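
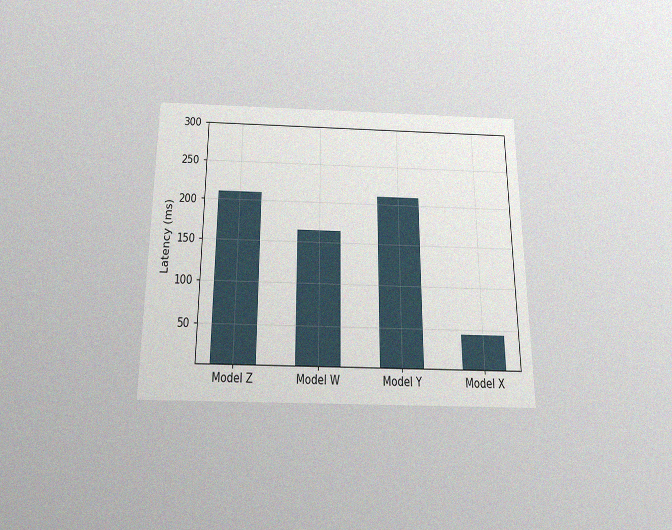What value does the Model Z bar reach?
210ms

The chart is viewed slightly from below, with some photo noise. Reading along the chart's y-axis, the Model Z bar reaches 210ms.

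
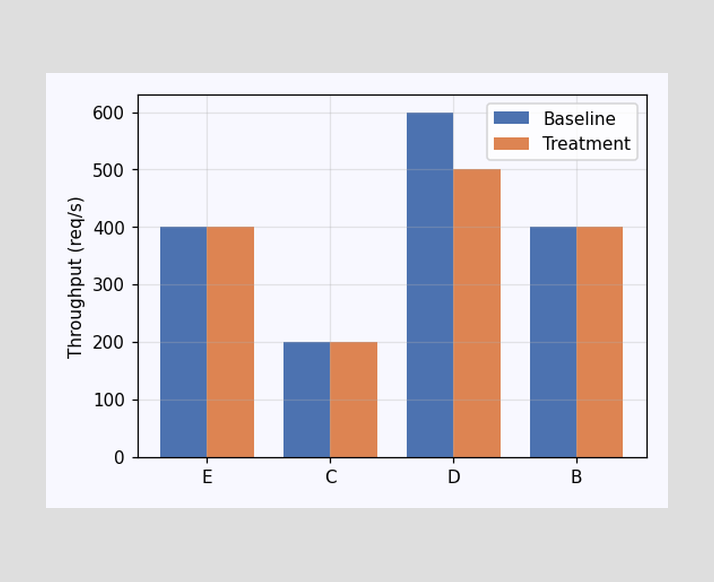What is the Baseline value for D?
The Baseline bar at D reaches 600req/s on the y-axis.

600req/s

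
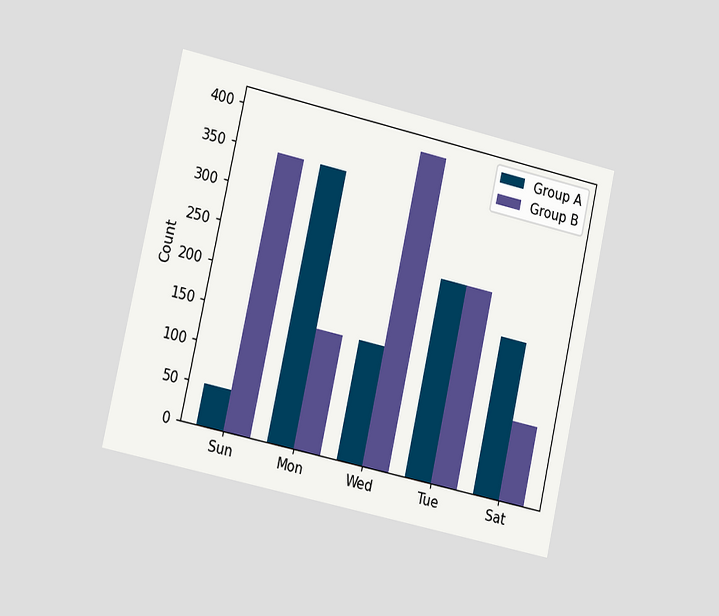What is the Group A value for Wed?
150

The chart is tilted about 12° clockwise and viewed slightly from the left. The Group A bar at Wed reaches 150 on the y-axis.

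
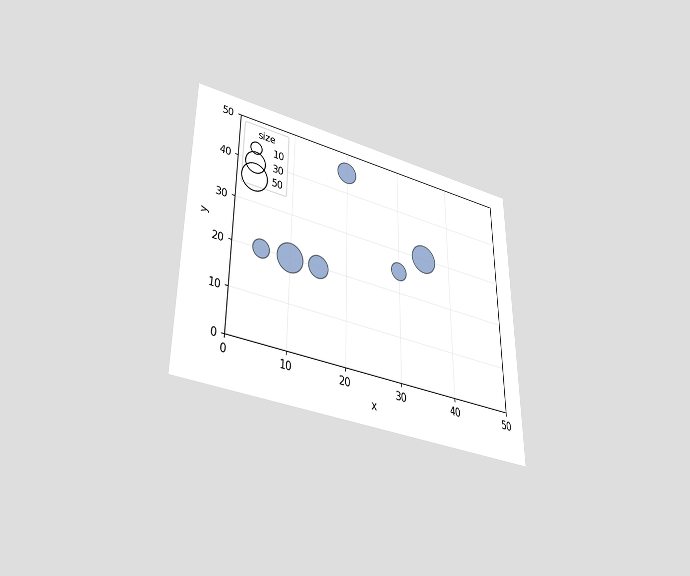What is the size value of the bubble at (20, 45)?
The chart is viewed slightly from below. Matching the bubble at (20, 45) against the size legend gives 30.

30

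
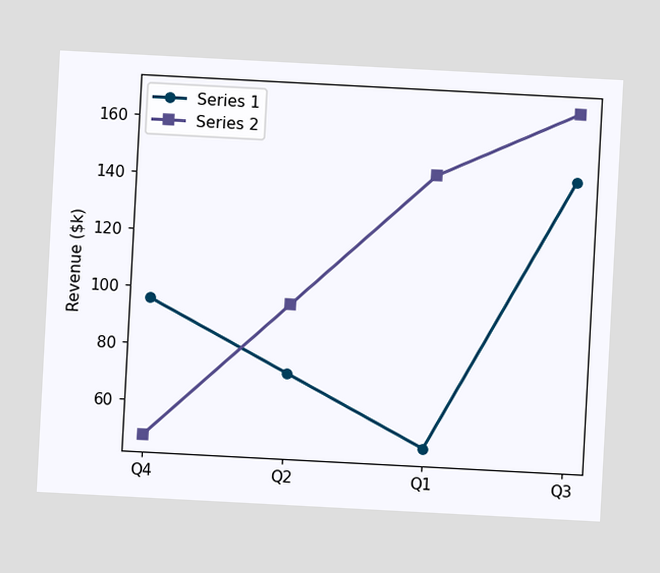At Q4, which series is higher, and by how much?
The chart is tilted about 3° clockwise. At Q4, Series 1 sits above the other line by $48k.

Series 1, by $48k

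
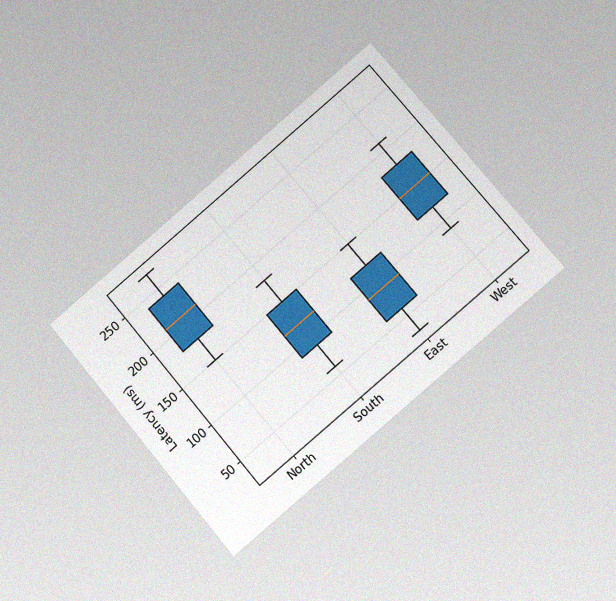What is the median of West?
150ms

The chart is tilted about 40° counter-clockwise and viewed at a slight angle, with some photo noise. The median line in the West box sits at 150ms.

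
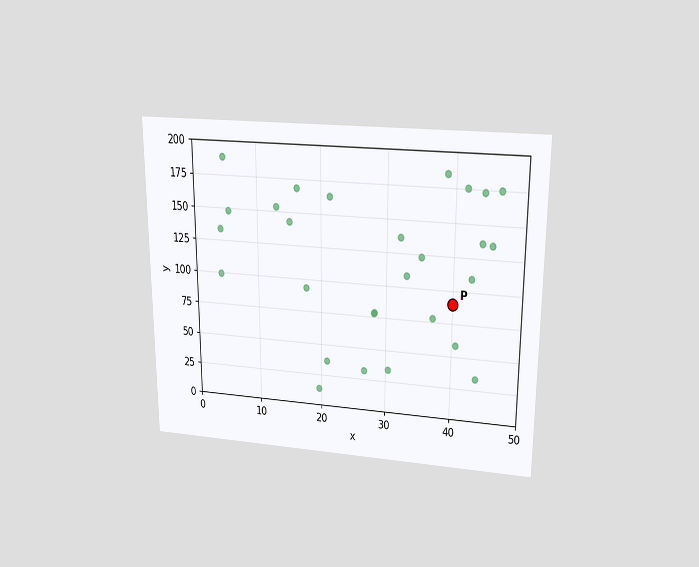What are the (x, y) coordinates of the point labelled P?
(40, 90)

The chart is viewed slightly from above. Following the gridlines from P to each axis, P sits at (40, 90).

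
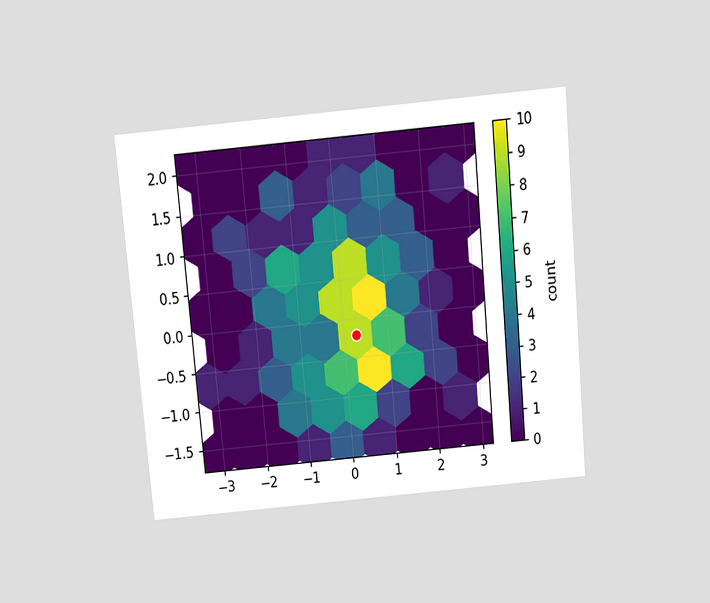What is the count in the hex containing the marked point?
9

The chart is tilted about 5° counter-clockwise and viewed slightly from above. The marked hex reads 9 on the colorbar.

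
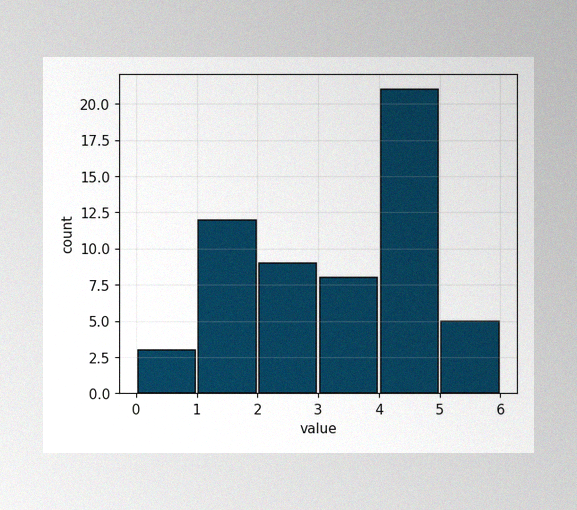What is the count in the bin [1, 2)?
The image has some photo noise and uneven lighting. The [1, 2) bin has height 12.

12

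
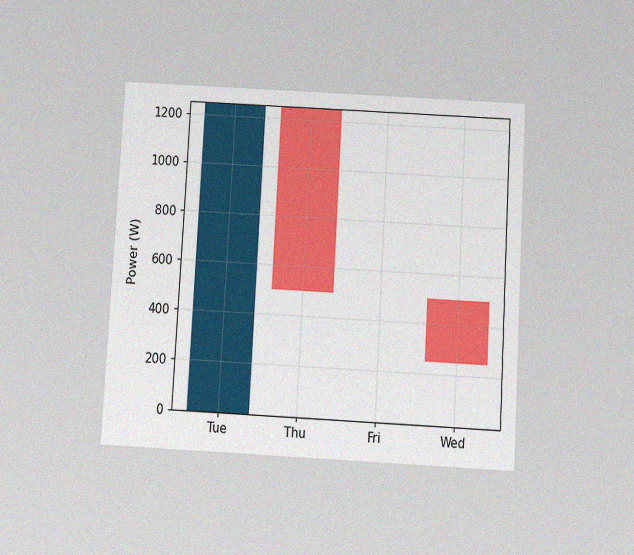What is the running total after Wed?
The chart is tilted about 3° clockwise and viewed slightly from below, with some photo noise. After Wed the running total reaches 250W.

250W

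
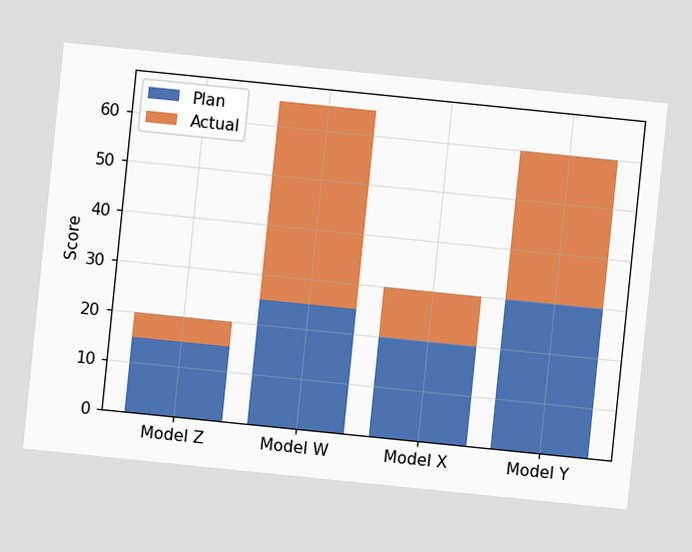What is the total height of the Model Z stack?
20

The chart is tilted about 6° clockwise. The Model Z stack's top reaches 20 on the y-axis.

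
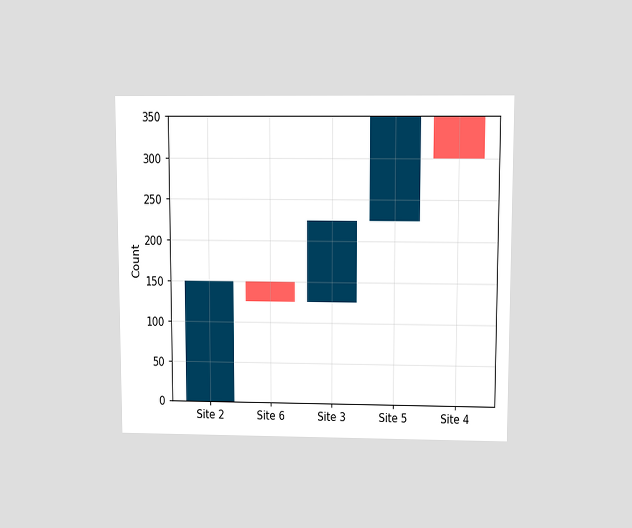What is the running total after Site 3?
225

The chart is viewed slightly from above. After Site 3 the running total reaches 225.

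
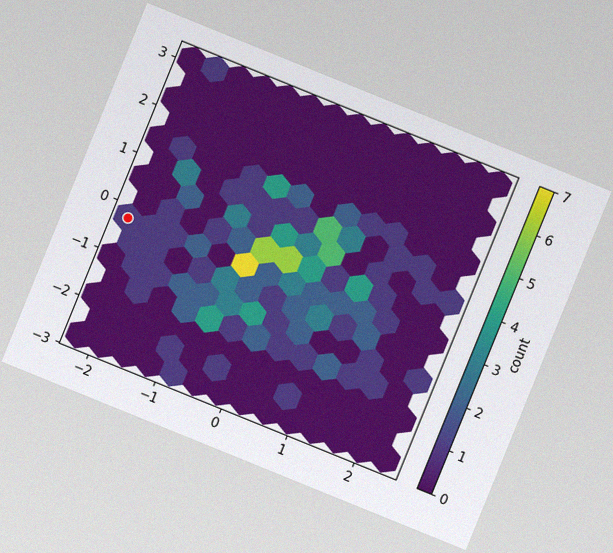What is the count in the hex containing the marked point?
1

The chart is tilted about 22° clockwise, with some photo noise. The marked hex reads 1 on the colorbar.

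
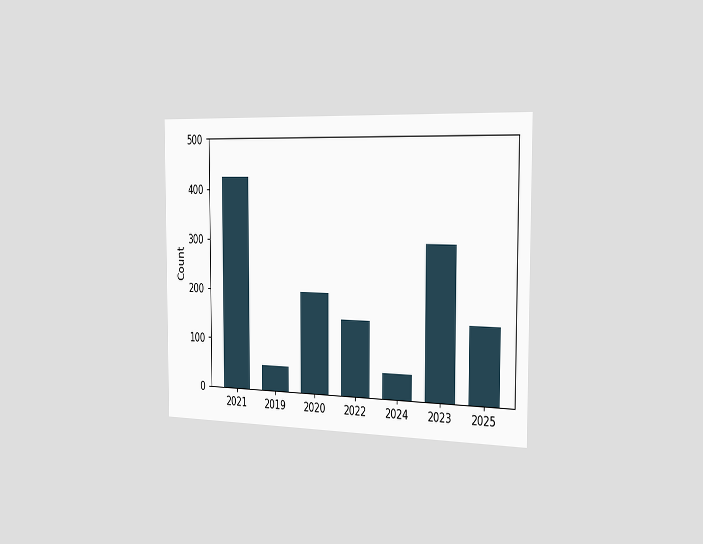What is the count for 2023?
The chart is viewed slightly from the right. Reading along the chart's y-axis, the 2023 bar reaches 300.

300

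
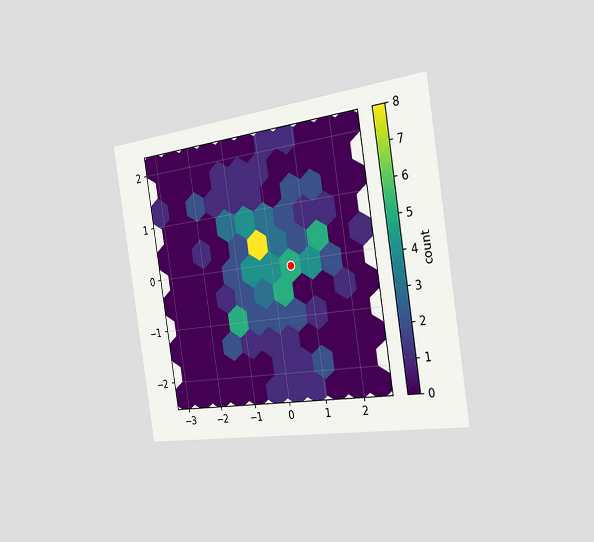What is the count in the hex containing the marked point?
The chart is tilted about 9° counter-clockwise and viewed slightly from the right. The marked hex reads 5 on the colorbar.

5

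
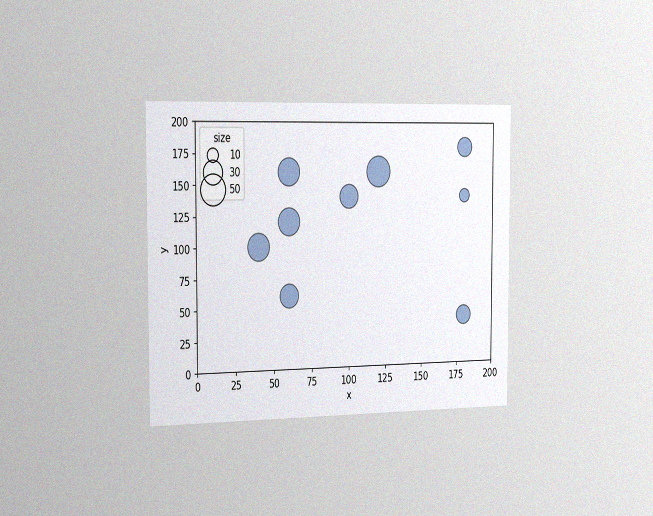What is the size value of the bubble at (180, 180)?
20

The chart is viewed slightly from the left, with some photo noise. Matching the bubble at (180, 180) against the size legend gives 20.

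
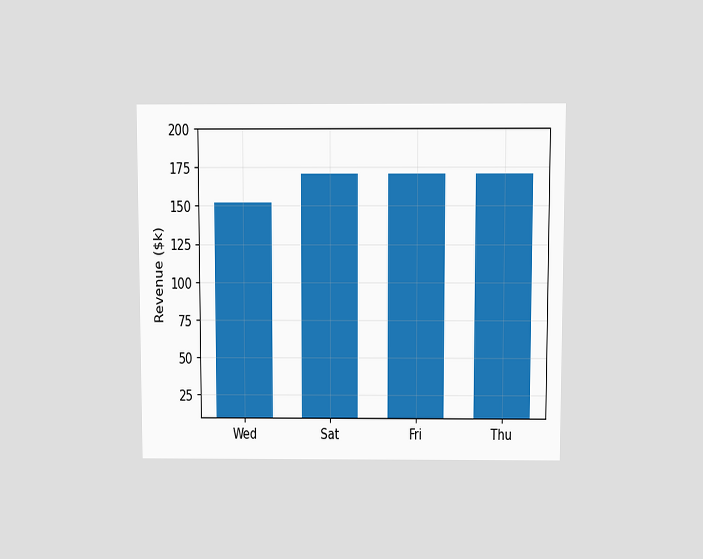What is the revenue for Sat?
The chart is viewed at a slight angle. Reading along the chart's y-axis, the Sat bar reaches $171k.

$171k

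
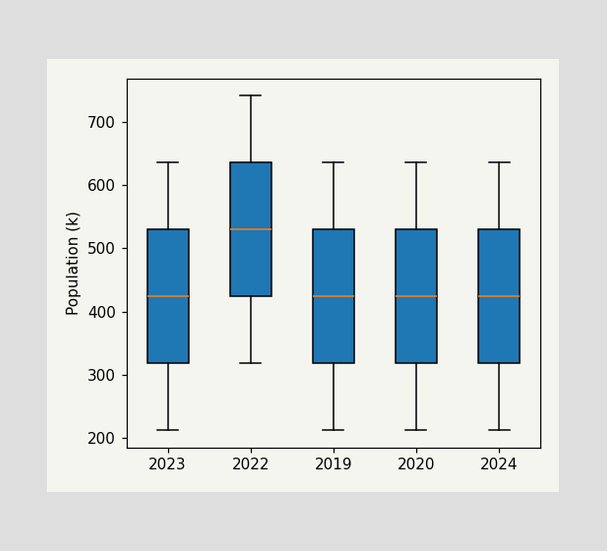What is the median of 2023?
424k

The median line in the 2023 box sits at 424k.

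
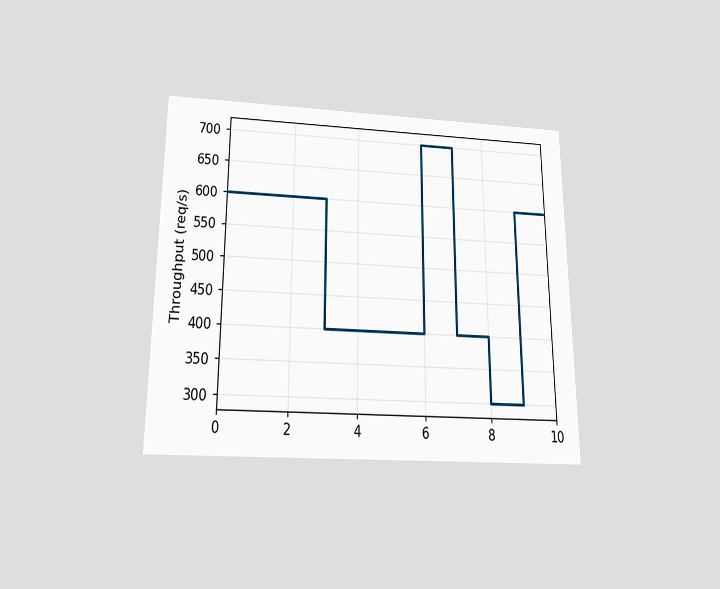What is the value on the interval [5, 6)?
400req/s

The chart is viewed slightly from below. On [5, 6) the step sits at 400req/s.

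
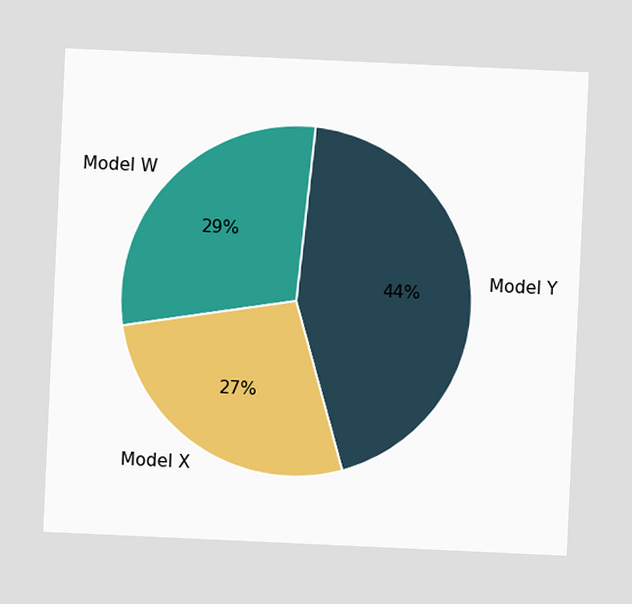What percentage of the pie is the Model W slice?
29%

The chart is tilted about 3° clockwise. The Model W slice takes up 29% of the pie.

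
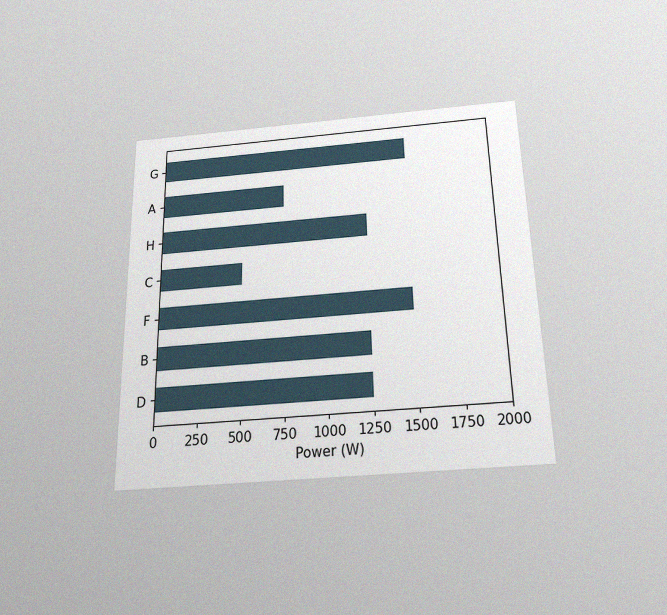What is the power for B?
1250W

The chart is viewed slightly from below, with some photo noise. Reading along the chart's x-axis, the B bar reaches 1250W.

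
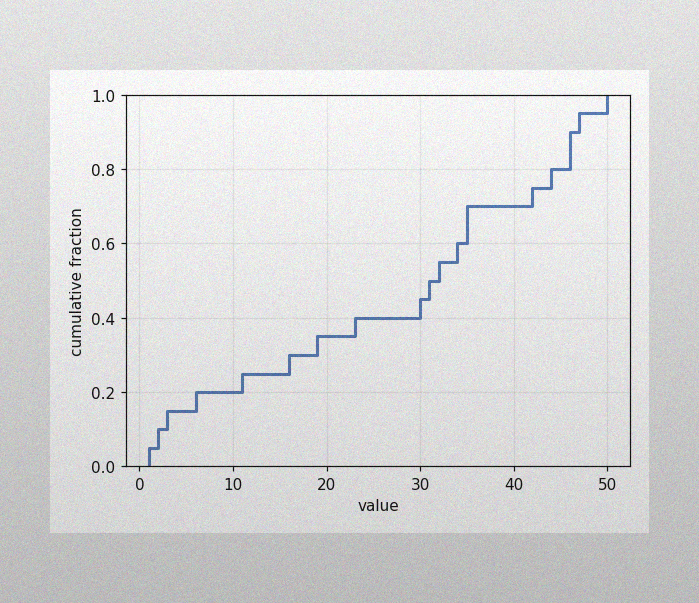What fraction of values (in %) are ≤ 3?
The image has some photo noise and uneven lighting. At x=3 the ECDF step is at 15%.

15%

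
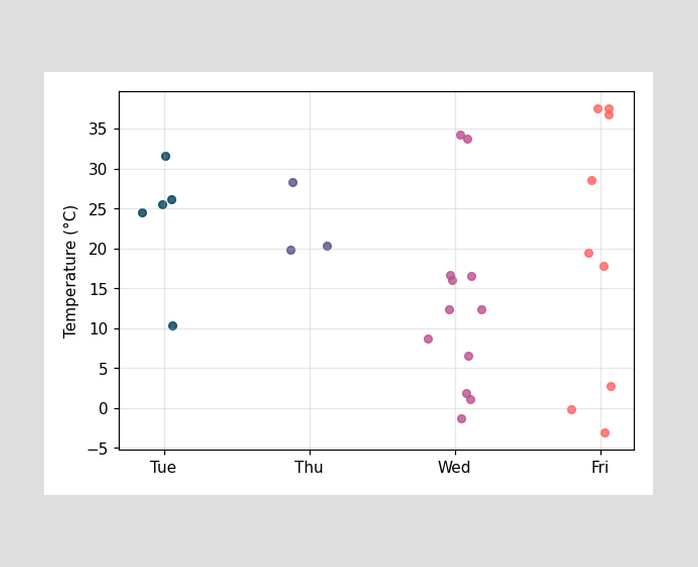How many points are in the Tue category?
5

Counting the markers in the Tue column gives 5.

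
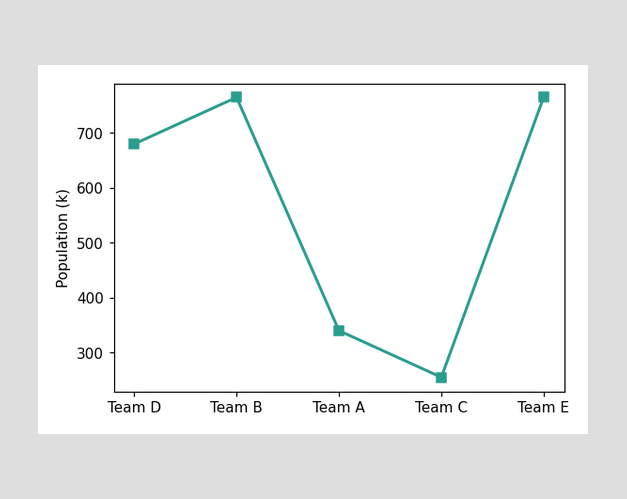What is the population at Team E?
At Team E, the line is at 765k.

765k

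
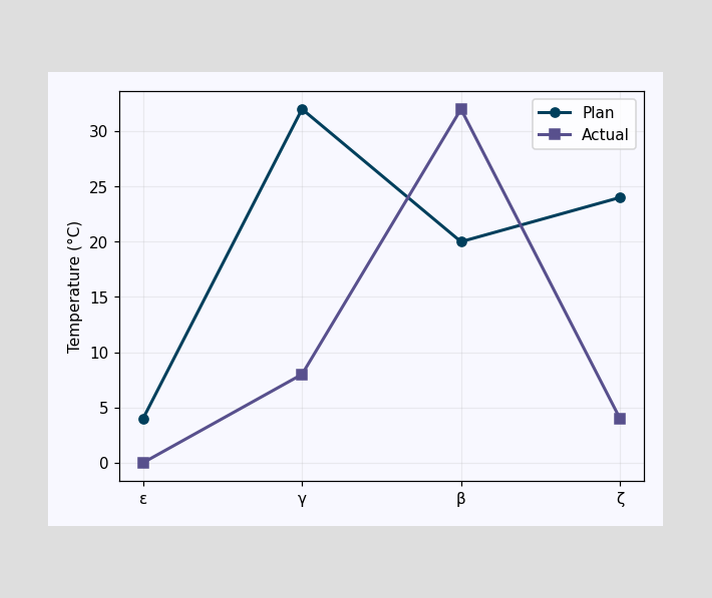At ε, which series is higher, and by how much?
Plan, by 4°C

At ε, Plan sits above the other line by 4°C.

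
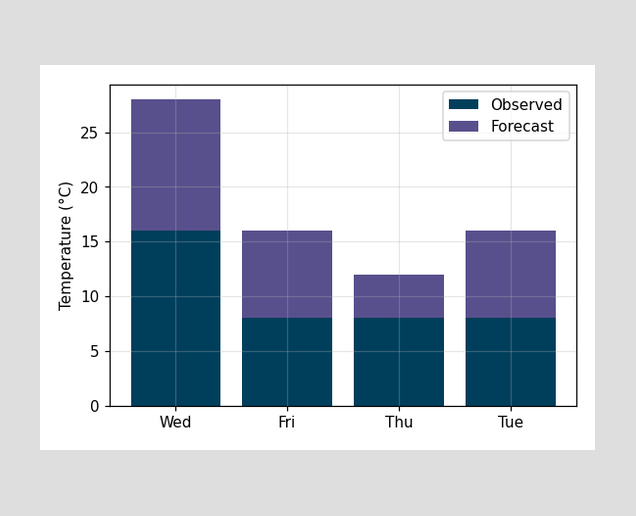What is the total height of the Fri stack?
16°C

The Fri stack's top reaches 16°C on the y-axis.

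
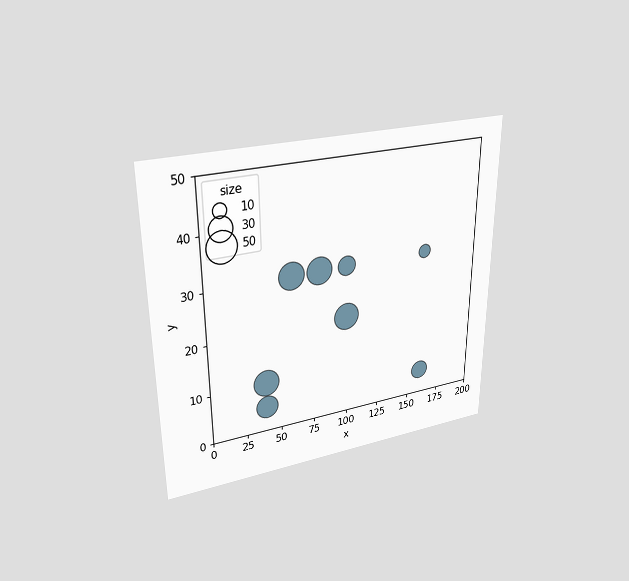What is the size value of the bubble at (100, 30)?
The chart is viewed slightly from above. Matching the bubble at (100, 30) against the size legend gives 20.

20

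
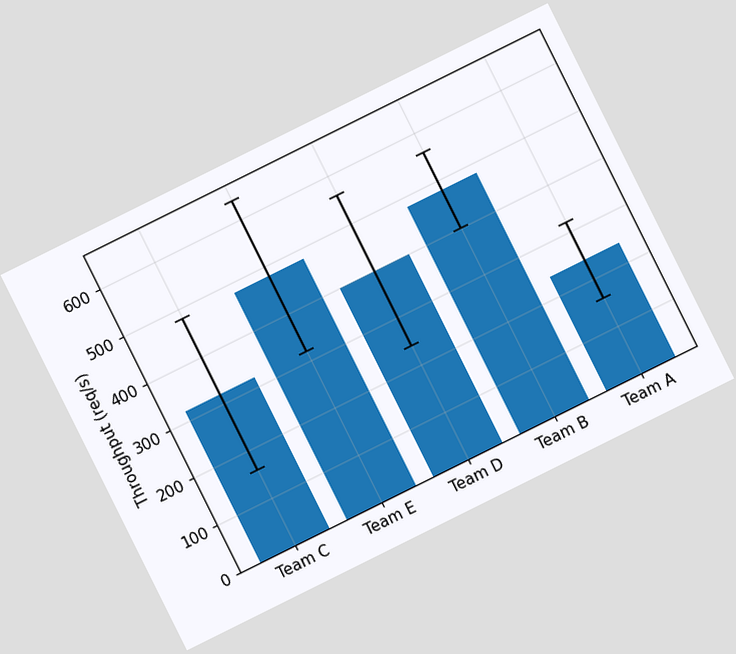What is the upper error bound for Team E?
640req/s

The chart is tilted about 26° counter-clockwise. The Team E bar's upper whisker reaches 640req/s.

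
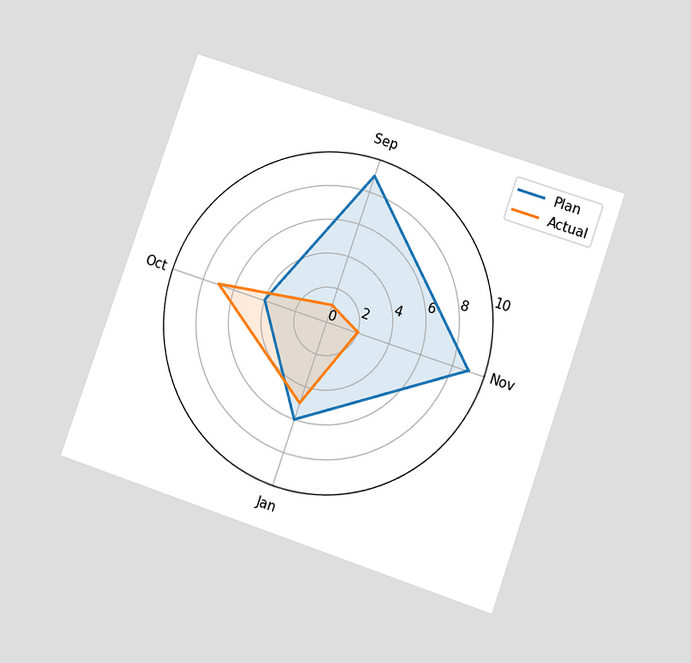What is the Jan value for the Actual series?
5

The chart is tilted about 19° clockwise and viewed at a slight angle. On the Jan axis, Actual reaches 5.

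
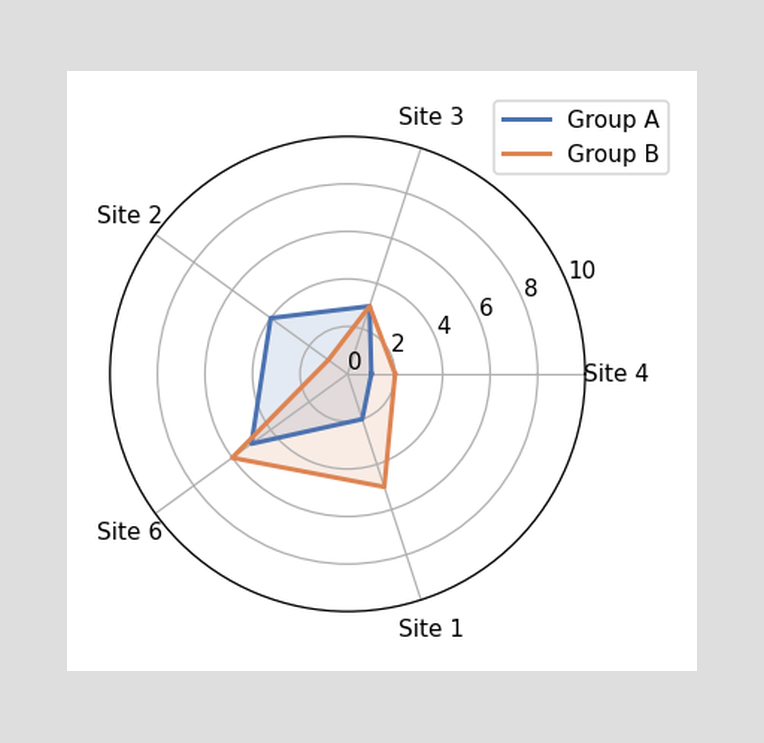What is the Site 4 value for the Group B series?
On the Site 4 axis, Group B reaches 2.

2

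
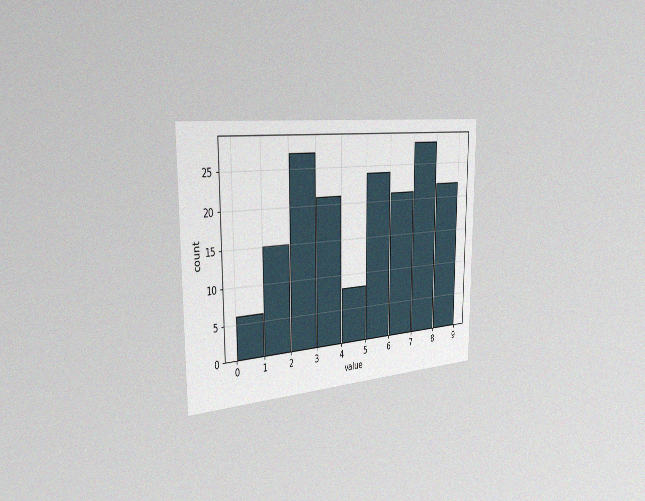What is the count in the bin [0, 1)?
6

The chart is viewed slightly from the left, with some photo noise. The [0, 1) bin has height 6.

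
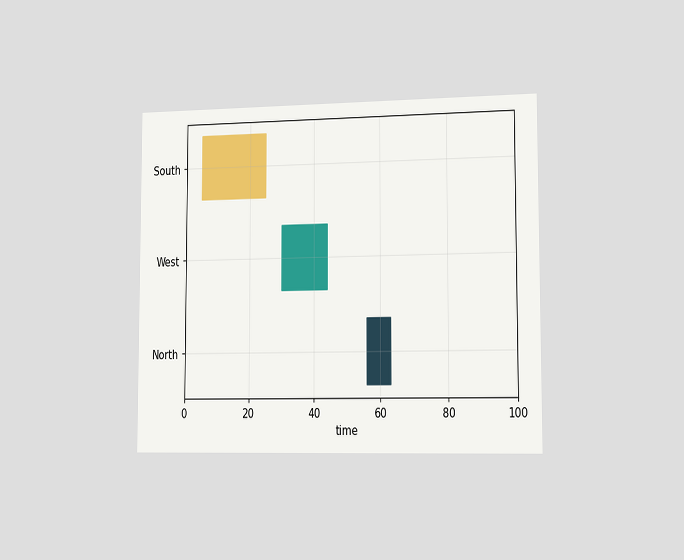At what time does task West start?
30

The chart is viewed slightly from the right. The West bar begins at t=30.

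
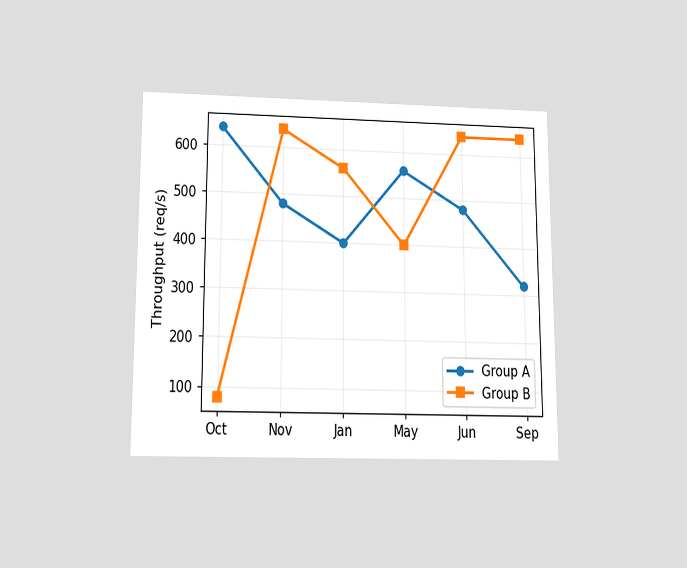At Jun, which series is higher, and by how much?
The chart is viewed slightly from below. At Jun, Group B sits above the other line by 160req/s.

Group B, by 160req/s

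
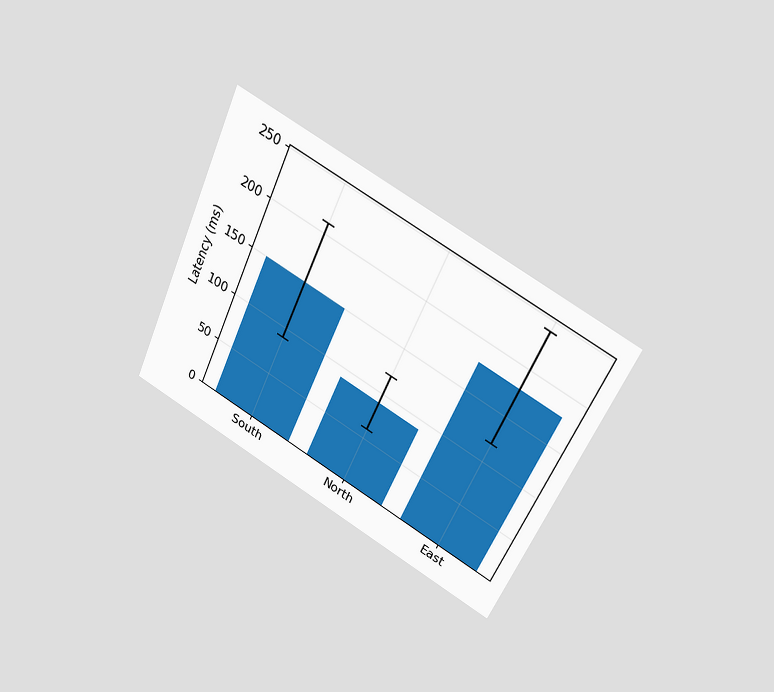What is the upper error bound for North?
120ms

The chart is tilted about 25° clockwise and viewed slightly from above. The North bar's upper whisker reaches 120ms.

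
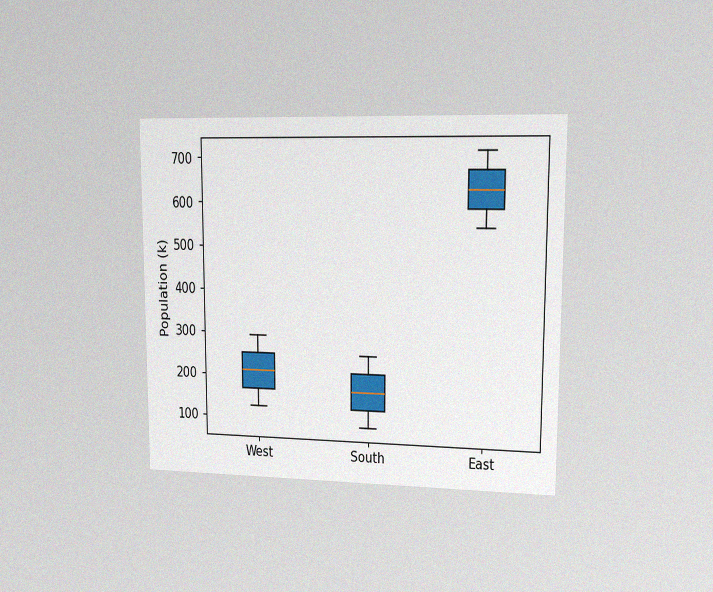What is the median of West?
210k

The chart is viewed at a slight angle, with some photo noise. The median line in the West box sits at 210k.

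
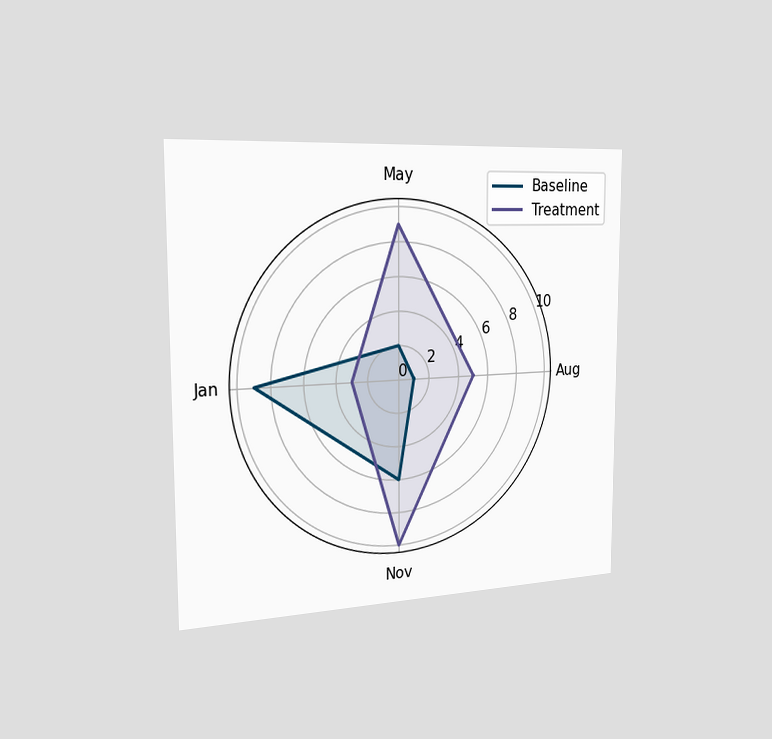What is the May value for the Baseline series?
2

The chart is viewed slightly from the left. On the May axis, Baseline reaches 2.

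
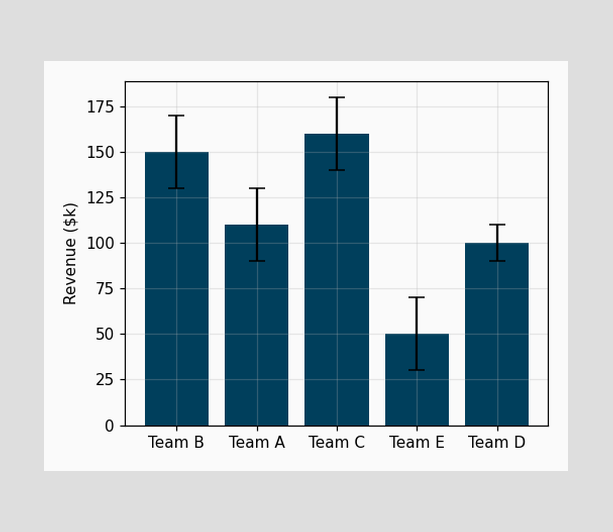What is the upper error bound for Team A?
$130k

The Team A bar's upper whisker reaches $130k.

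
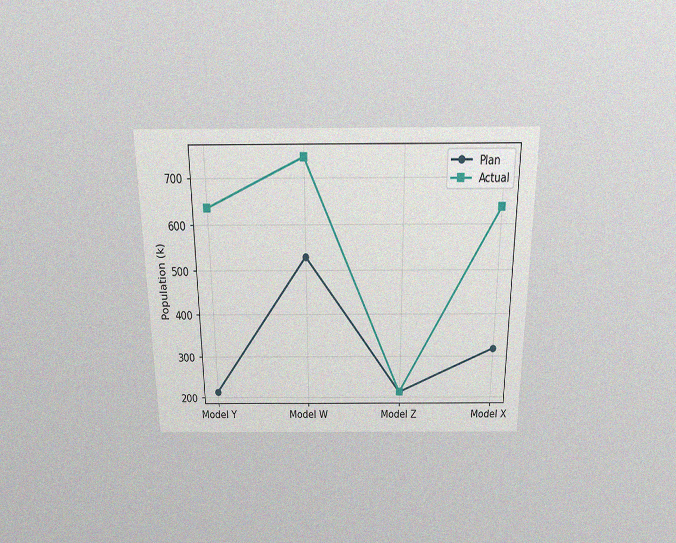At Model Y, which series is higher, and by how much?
Actual, by 424k

The chart is viewed slightly from above, with some photo noise. At Model Y, Actual sits above the other line by 424k.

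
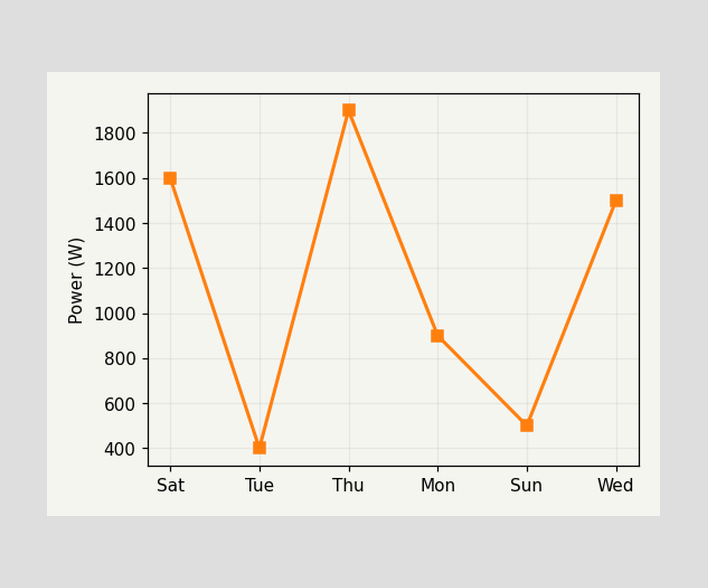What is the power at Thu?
At Thu, the line is at 1900W.

1900W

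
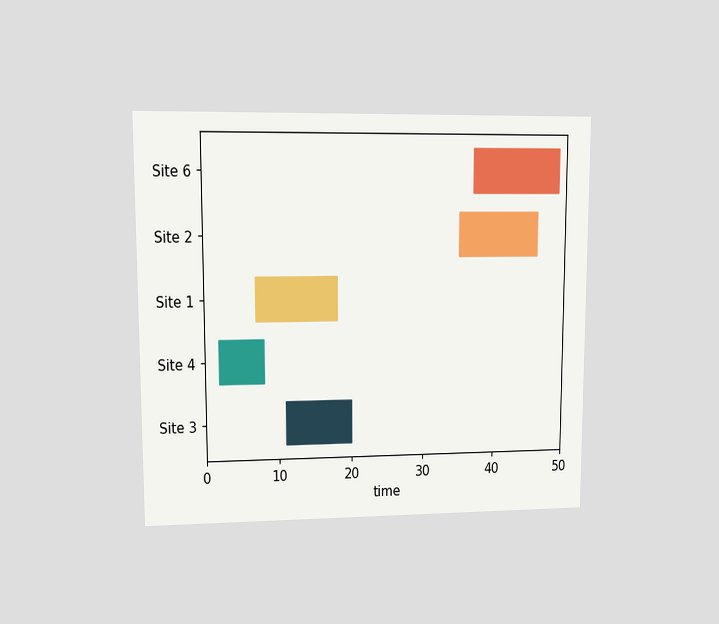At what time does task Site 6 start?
The chart is viewed at a slight angle. The Site 6 bar begins at t=37.

37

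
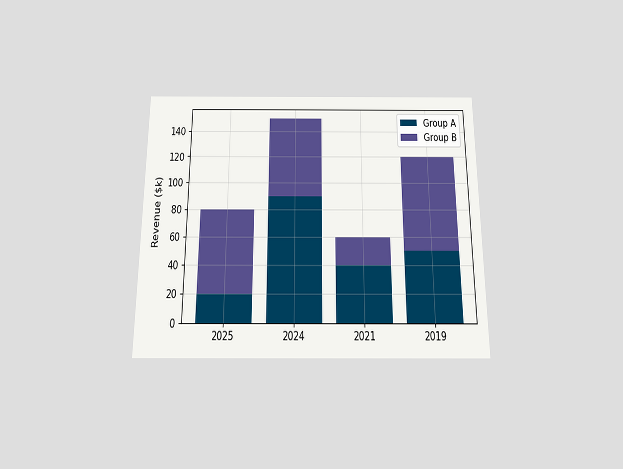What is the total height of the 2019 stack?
$120k

The chart is viewed slightly from below. The 2019 stack's top reaches $120k on the y-axis.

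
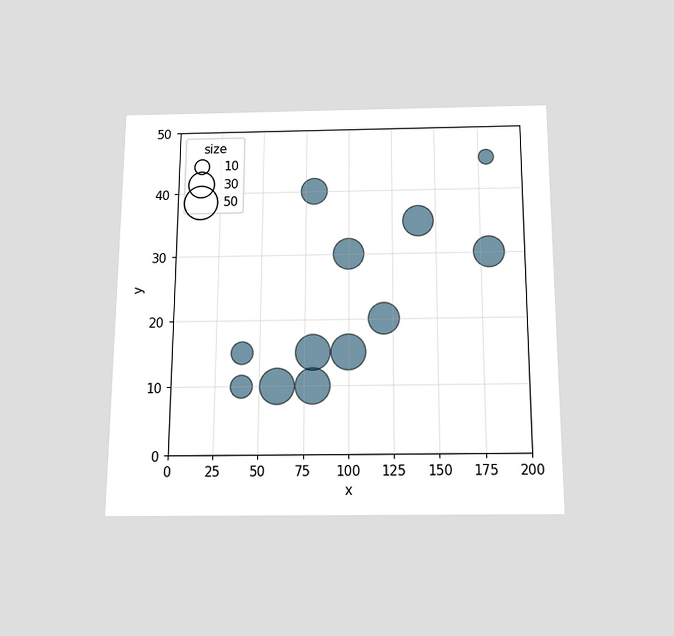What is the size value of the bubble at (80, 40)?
The chart is viewed slightly from below. Matching the bubble at (80, 40) against the size legend gives 30.

30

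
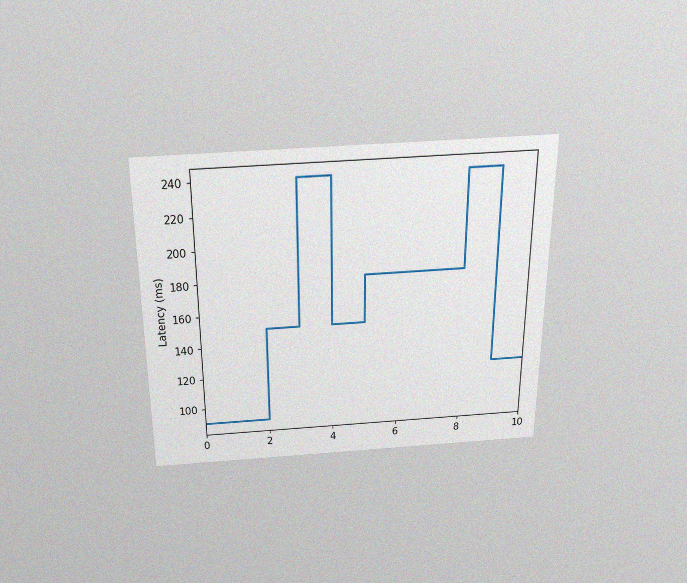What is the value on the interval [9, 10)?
The chart is viewed slightly from above, with some photo noise. On [9, 10) the step sits at 120ms.

120ms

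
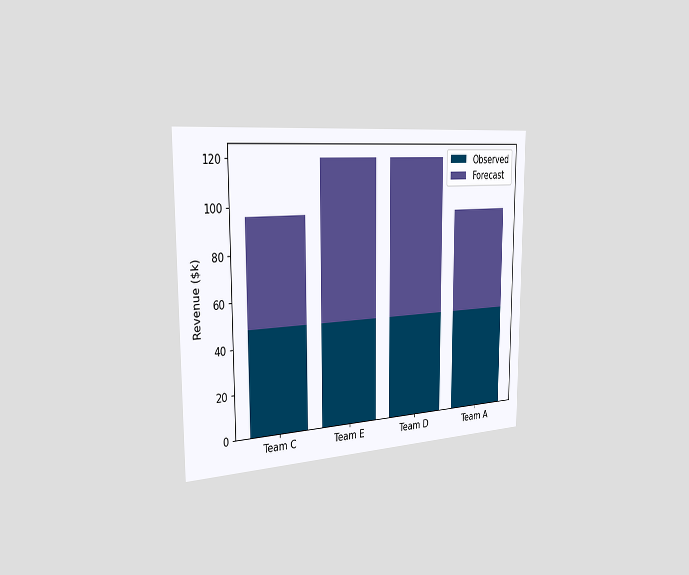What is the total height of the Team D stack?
The chart is viewed slightly from the left. The Team D stack's top reaches $120k on the y-axis.

$120k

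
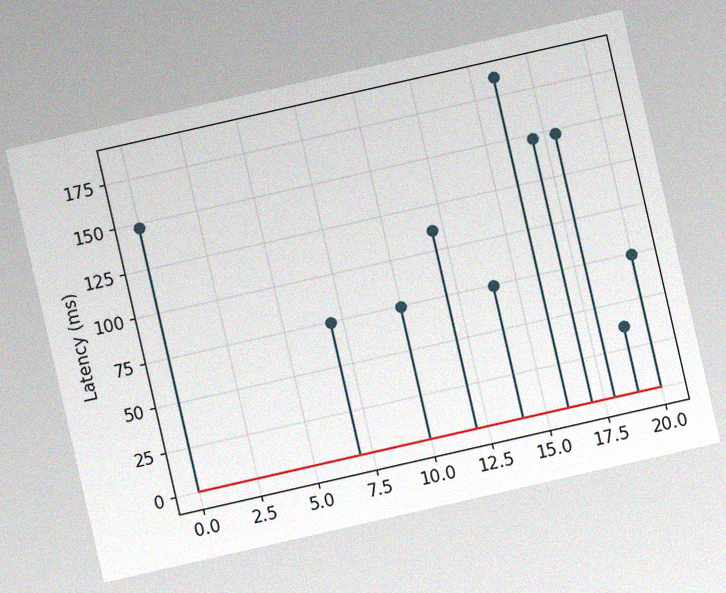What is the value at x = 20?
The chart is tilted about 13° counter-clockwise, with some photo noise. The stem at x=20 reaches 74ms.

74ms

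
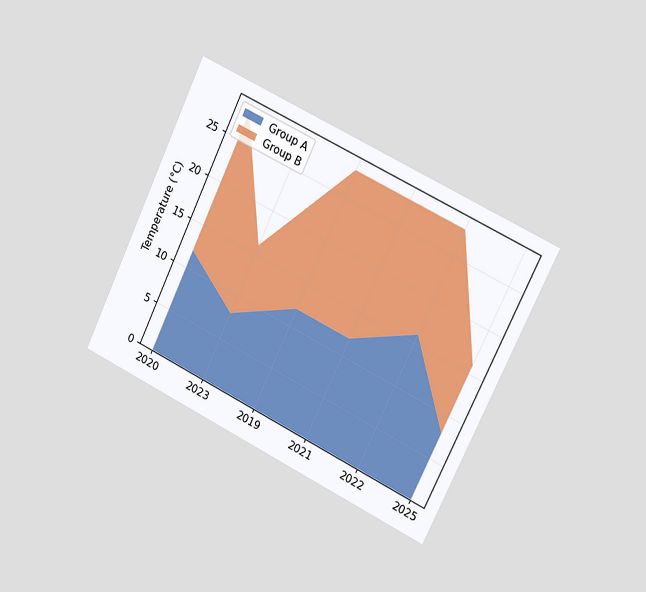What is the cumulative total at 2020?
The chart is tilted about 25° clockwise and viewed slightly from the right. The stacked total at 2020 reaches 28°C.

28°C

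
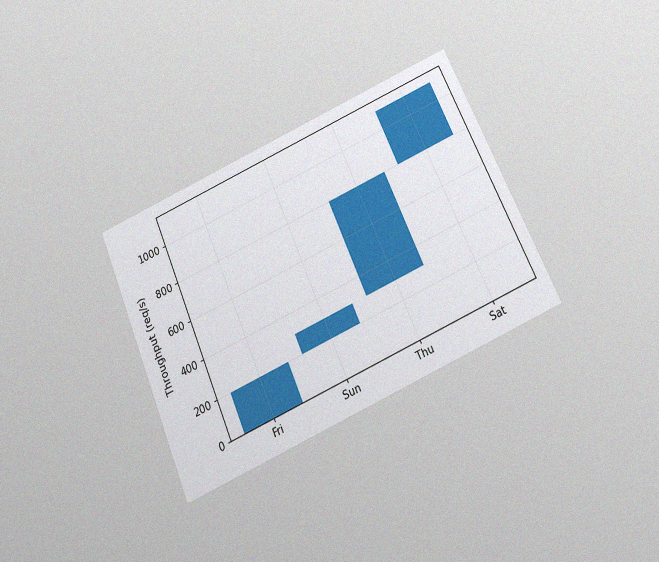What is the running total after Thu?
The chart is tilted about 24° counter-clockwise and viewed slightly from below, with some photo noise. After Thu the running total reaches 800req/s.

800req/s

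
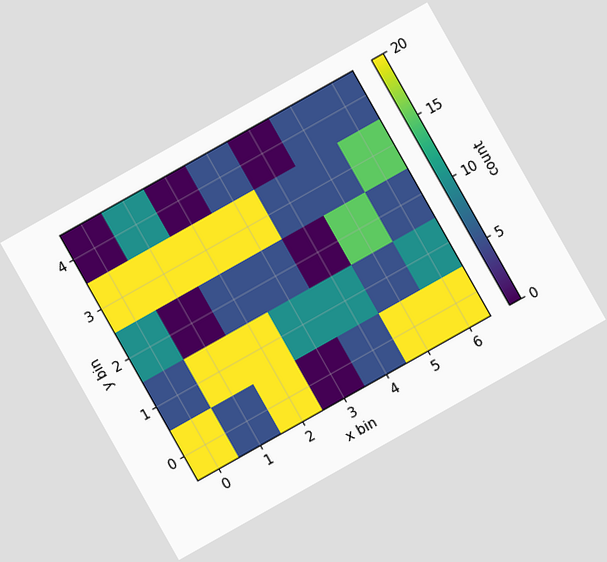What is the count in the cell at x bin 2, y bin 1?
20

The chart is tilted about 29° counter-clockwise. Matching the cell (2, 1) against the colorbar gives 20.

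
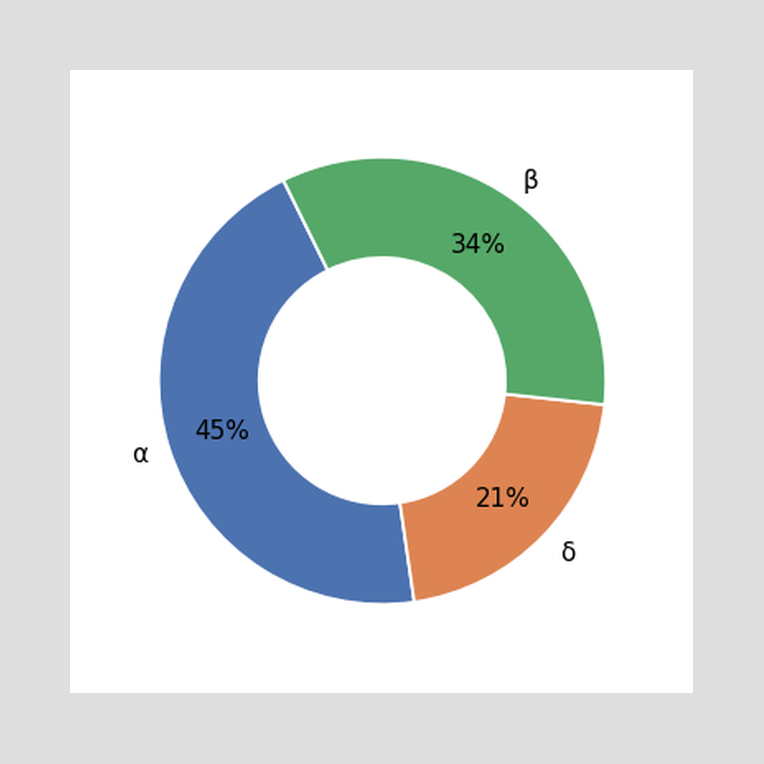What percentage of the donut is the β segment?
The β segment takes up 34% of the ring.

34%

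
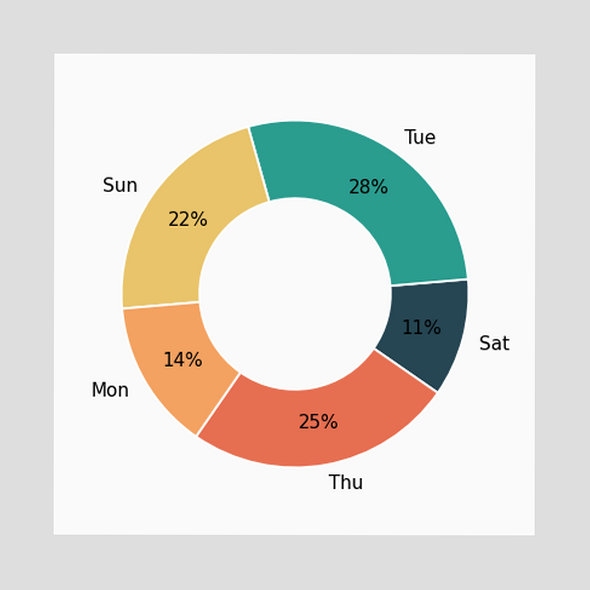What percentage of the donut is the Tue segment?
The Tue segment takes up 28% of the ring.

28%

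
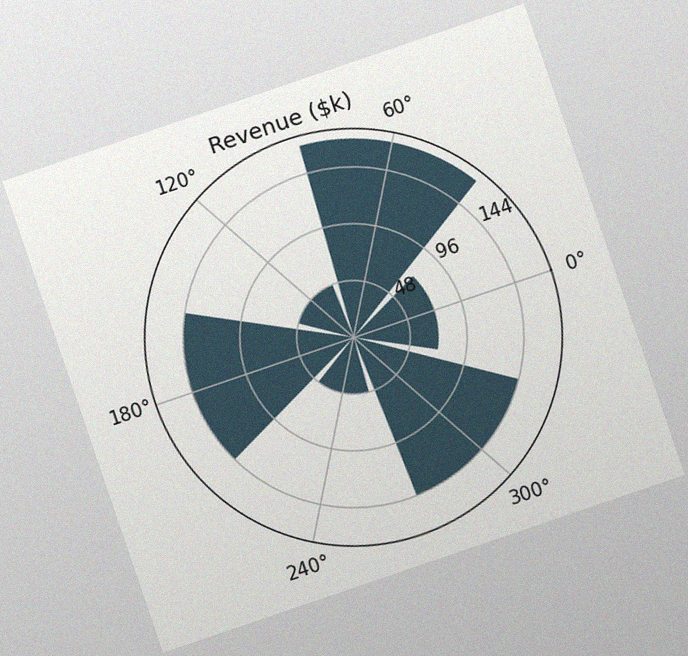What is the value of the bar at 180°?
$144k

The chart is tilted about 19° counter-clockwise, with some photo noise. The bar at 180° reaches $144k on the radial axis.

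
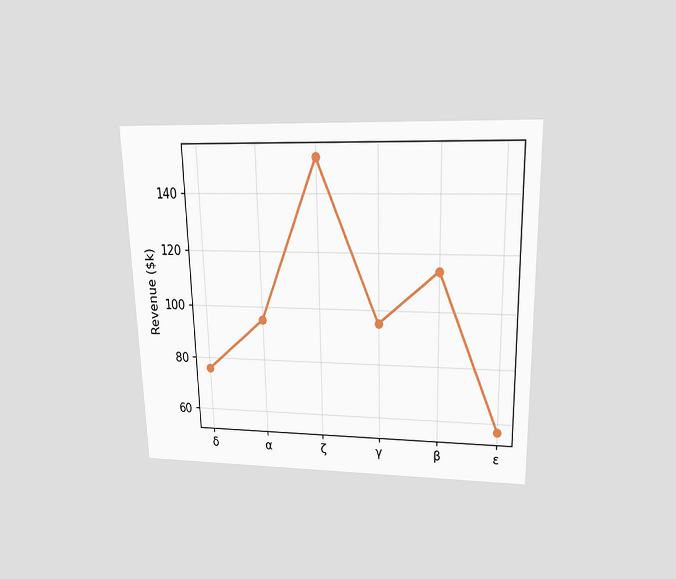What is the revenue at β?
$114k

The chart is viewed slightly from above. At β, the line is at $114k.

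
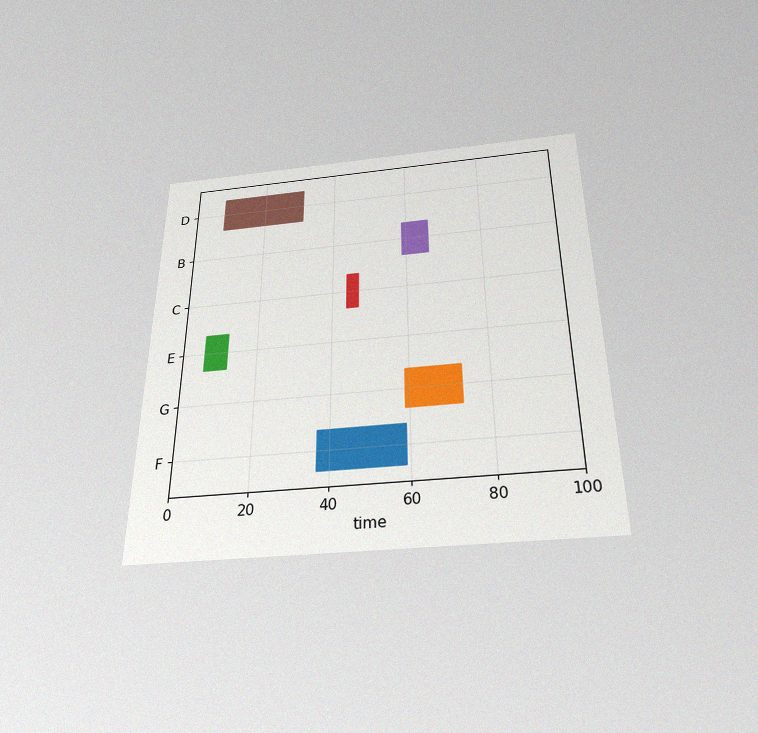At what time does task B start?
59

The chart is viewed slightly from below, with some photo noise. The B bar begins at t=59.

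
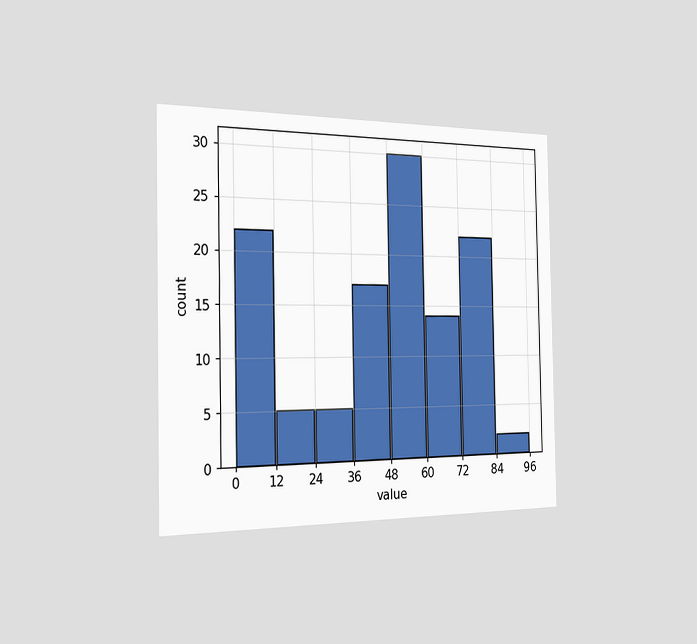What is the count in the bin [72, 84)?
The chart is viewed slightly from the left. The [72, 84) bin has height 22.

22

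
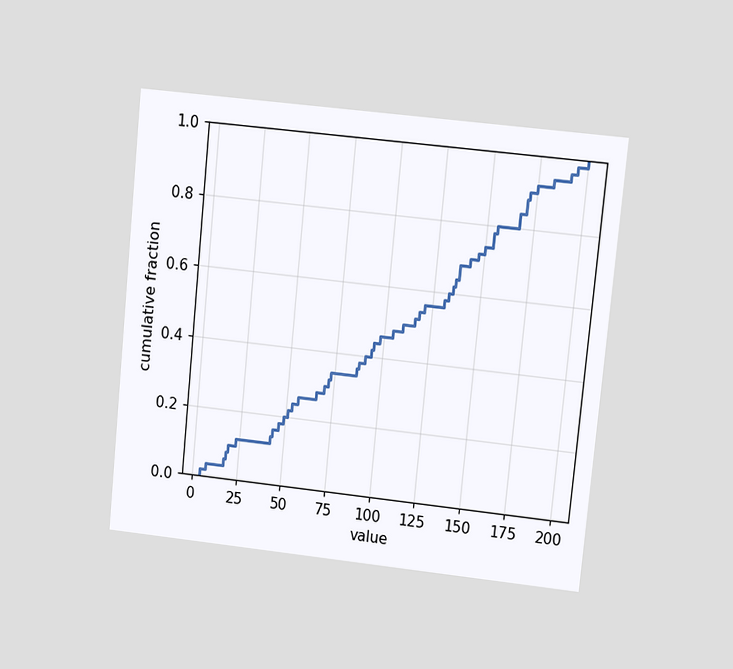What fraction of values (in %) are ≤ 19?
10%

The chart is tilted about 6° clockwise and viewed at a slight angle. At x=19 the ECDF step is at 10%.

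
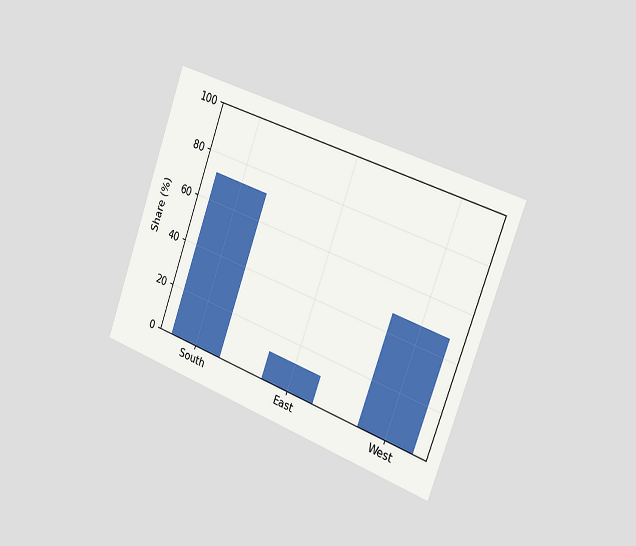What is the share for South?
72%

The chart is tilted about 20° clockwise and viewed slightly from the right. Reading along the chart's y-axis, the South bar reaches 72%.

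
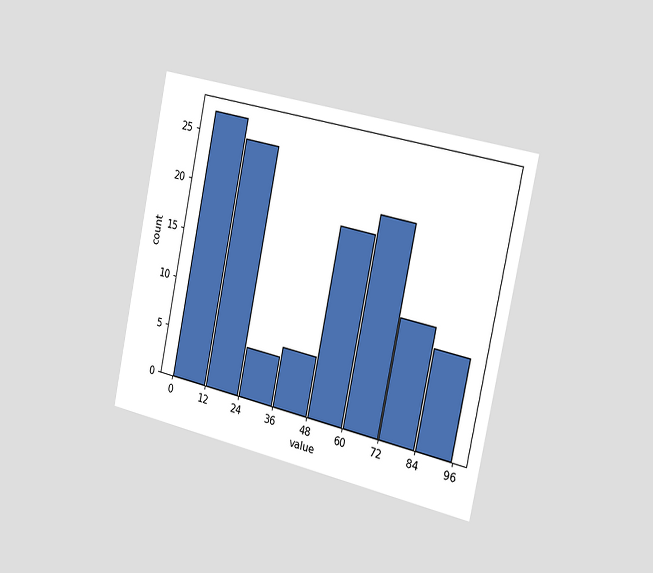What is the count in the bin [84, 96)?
10

The chart is tilted about 12° clockwise and viewed slightly from the right. The [84, 96) bin has height 10.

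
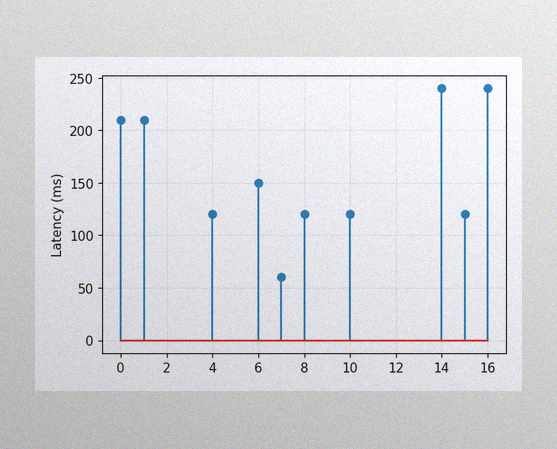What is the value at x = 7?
60ms

The image has some photo noise and uneven lighting. The stem at x=7 reaches 60ms.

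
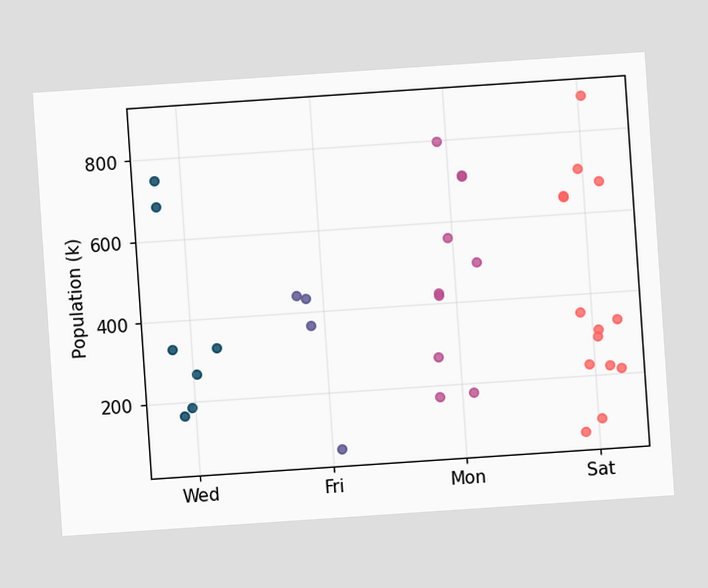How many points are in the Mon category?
10

The chart is tilted about 4° counter-clockwise. Counting the markers in the Mon column gives 10.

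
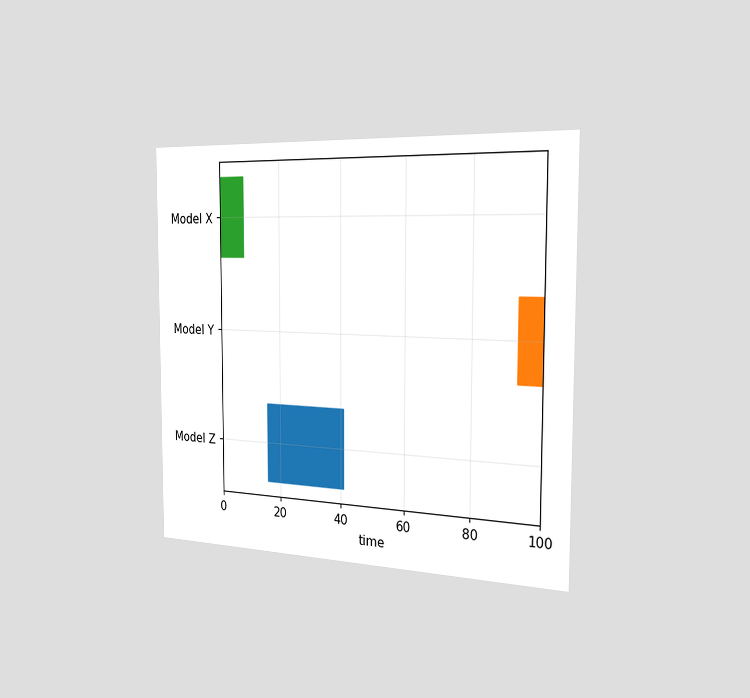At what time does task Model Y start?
The chart is viewed slightly from the right. The Model Y bar begins at t=93.

93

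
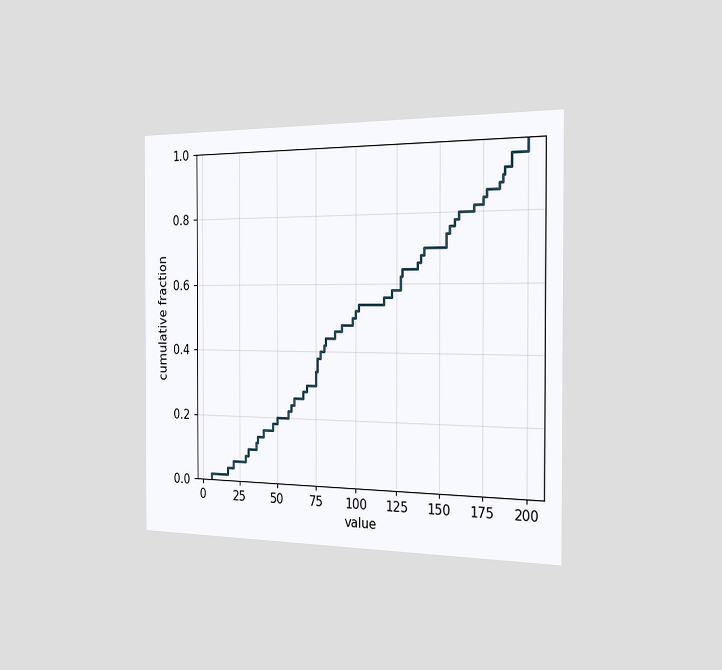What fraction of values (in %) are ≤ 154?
The chart is viewed slightly from the right. At x=154 the ECDF step is at 74%.

74%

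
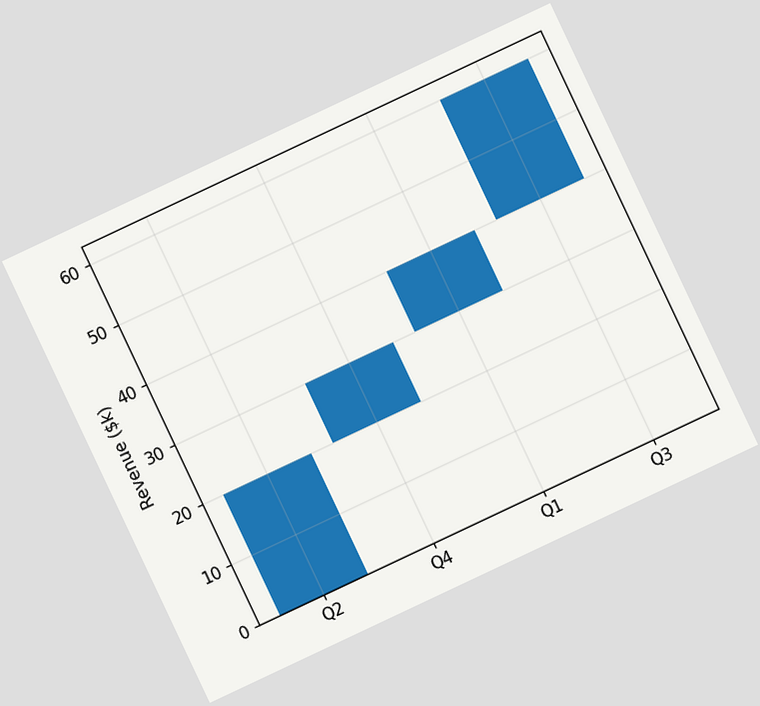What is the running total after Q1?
The chart is tilted about 25° counter-clockwise. After Q1 the running total reaches $40k.

$40k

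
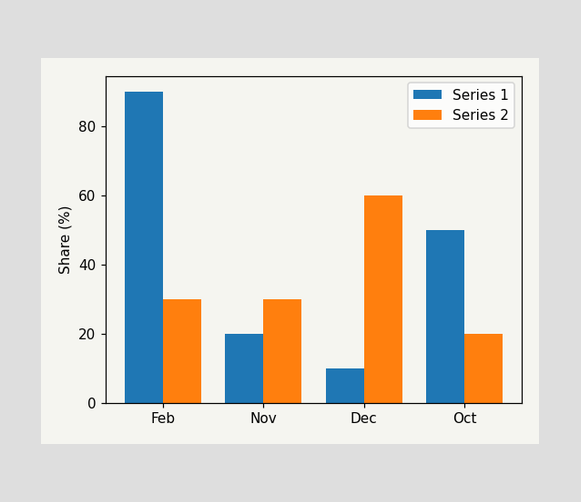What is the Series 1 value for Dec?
The Series 1 bar at Dec reaches 10% on the y-axis.

10%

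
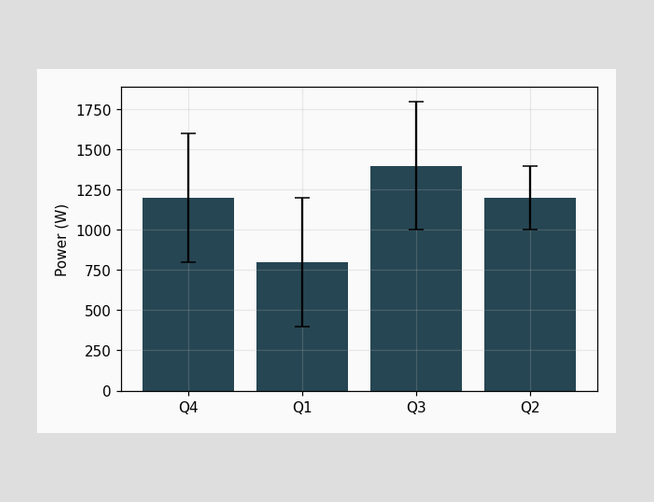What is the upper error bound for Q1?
1200W

The Q1 bar's upper whisker reaches 1200W.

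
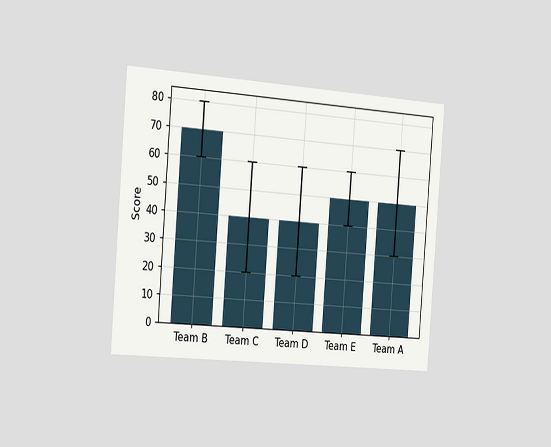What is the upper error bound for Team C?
60

The chart is tilted about 4° clockwise and viewed slightly from the left. The Team C bar's upper whisker reaches 60.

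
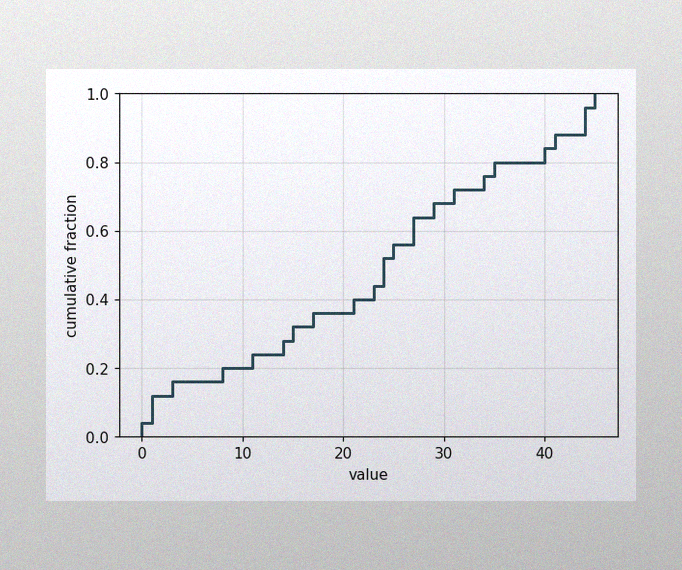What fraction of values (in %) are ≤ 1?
The image has some photo noise and uneven lighting. At x=1 the ECDF step is at 12%.

12%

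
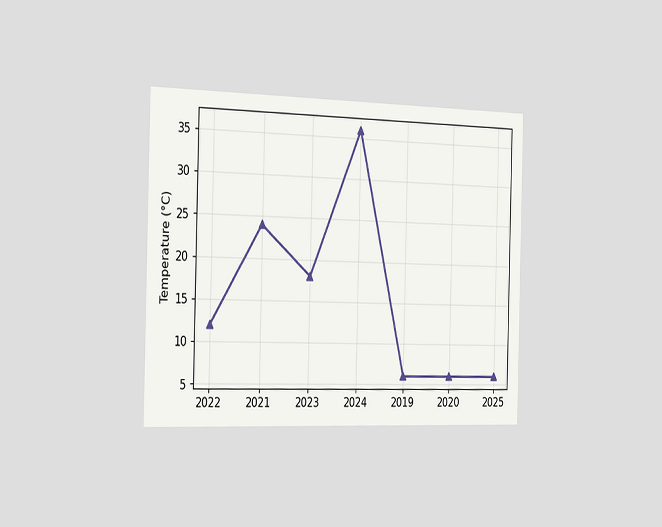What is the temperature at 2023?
18°C

The chart is viewed slightly from the left. At 2023, the line is at 18°C.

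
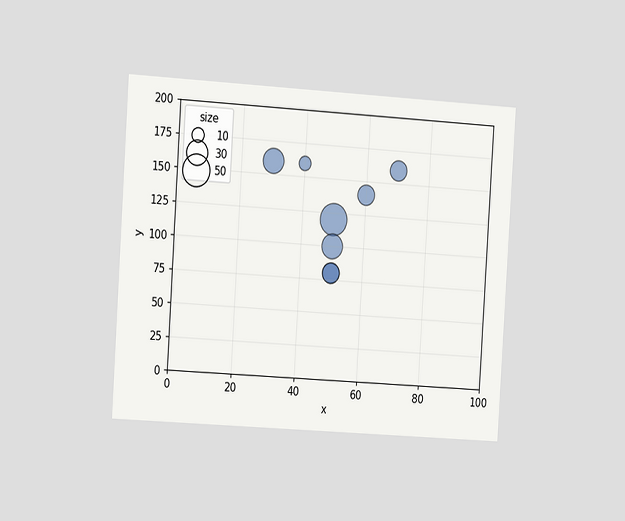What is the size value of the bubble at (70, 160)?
20

The chart is tilted about 4° clockwise and viewed slightly from the left. Matching the bubble at (70, 160) against the size legend gives 20.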